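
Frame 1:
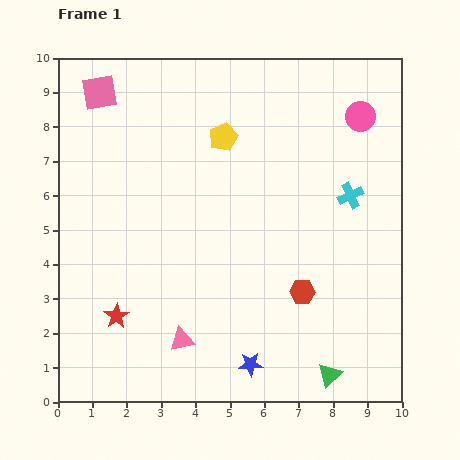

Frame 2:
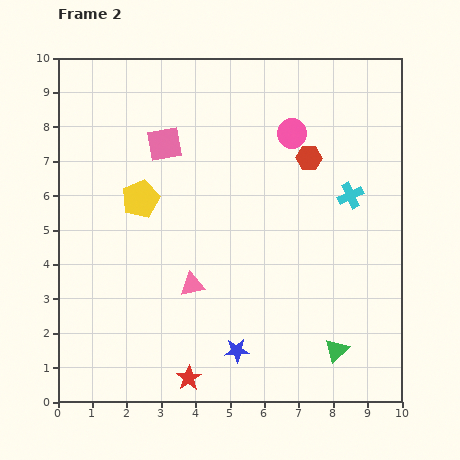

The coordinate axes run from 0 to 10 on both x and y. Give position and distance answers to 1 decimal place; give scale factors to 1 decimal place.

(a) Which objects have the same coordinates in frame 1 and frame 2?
the cyan cross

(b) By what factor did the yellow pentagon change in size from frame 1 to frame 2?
1.3×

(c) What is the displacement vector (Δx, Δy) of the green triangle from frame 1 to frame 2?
(0.2, 0.7)

The green triangle was at (7.9, 0.8) in frame 1 and (8.1, 1.5) in frame 2.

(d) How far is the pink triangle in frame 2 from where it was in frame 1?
1.6

The pink triangle moved from (3.6, 1.8) to (3.9, 3.4), a distance of √(0.3² + 1.6²) ≈ 1.6.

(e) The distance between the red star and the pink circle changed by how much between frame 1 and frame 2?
-1.5

Distance in frame 1: 9.2. Distance in frame 2: 7.7.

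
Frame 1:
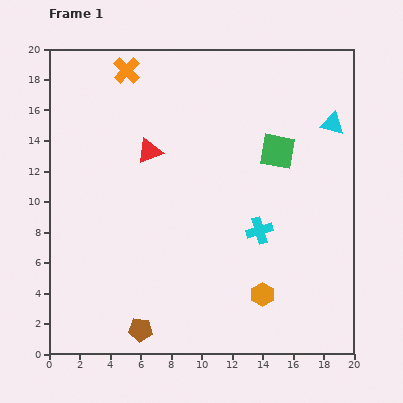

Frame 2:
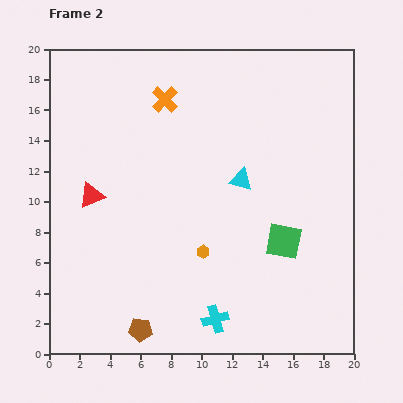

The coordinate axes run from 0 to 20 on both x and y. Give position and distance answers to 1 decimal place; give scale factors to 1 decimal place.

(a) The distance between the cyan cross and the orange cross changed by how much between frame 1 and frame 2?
+1.2

Distance in frame 1: 13.6. Distance in frame 2: 14.8.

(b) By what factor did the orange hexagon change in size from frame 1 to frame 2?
0.6×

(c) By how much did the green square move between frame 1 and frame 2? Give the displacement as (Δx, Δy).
(0.4, -5.9)

The green square was at (15.0, 13.3) in frame 1 and (15.4, 7.4) in frame 2.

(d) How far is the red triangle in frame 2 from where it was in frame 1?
4.8

The red triangle moved from (6.6, 13.3) to (2.8, 10.4), a distance of √(3.8² + 2.9²) ≈ 4.8.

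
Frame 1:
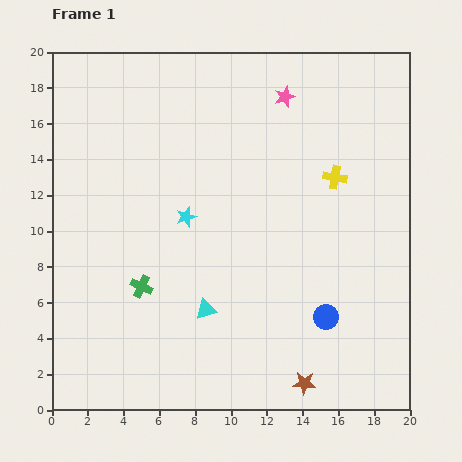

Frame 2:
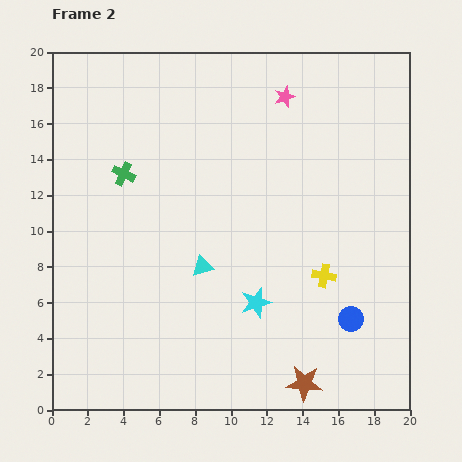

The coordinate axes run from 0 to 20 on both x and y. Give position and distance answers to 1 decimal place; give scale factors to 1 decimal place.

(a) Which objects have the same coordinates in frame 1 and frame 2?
the pink star, the brown star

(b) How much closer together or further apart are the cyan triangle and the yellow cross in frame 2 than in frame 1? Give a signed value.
-3.5

Distance in frame 1: 10.3. Distance in frame 2: 6.8.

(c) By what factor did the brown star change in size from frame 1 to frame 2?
1.6×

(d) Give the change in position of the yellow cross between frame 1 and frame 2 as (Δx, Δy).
(-0.6, -5.5)

The yellow cross was at (15.8, 13.0) in frame 1 and (15.2, 7.5) in frame 2.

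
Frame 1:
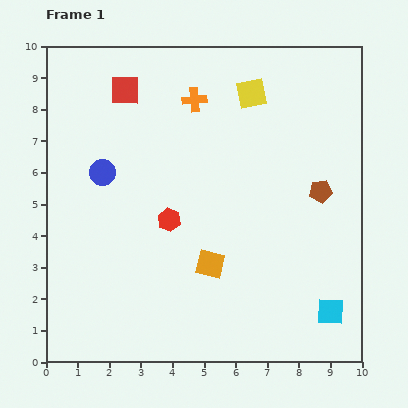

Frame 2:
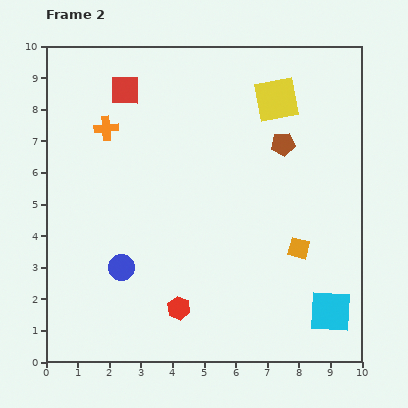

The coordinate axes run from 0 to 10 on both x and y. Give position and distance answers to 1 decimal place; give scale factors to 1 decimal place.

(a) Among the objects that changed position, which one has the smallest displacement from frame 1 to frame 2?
the yellow square

(moved 0.8)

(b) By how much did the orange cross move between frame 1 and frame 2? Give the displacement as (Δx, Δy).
(-2.8, -0.9)

The orange cross was at (4.7, 8.3) in frame 1 and (1.9, 7.4) in frame 2.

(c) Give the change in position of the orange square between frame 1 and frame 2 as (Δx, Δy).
(2.8, 0.5)

The orange square was at (5.2, 3.1) in frame 1 and (8.0, 3.6) in frame 2.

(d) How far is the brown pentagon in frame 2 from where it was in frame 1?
1.9

The brown pentagon moved from (8.7, 5.4) to (7.5, 6.9), a distance of √(1.2² + 1.5²) ≈ 1.9.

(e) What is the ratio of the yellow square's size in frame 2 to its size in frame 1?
1.5×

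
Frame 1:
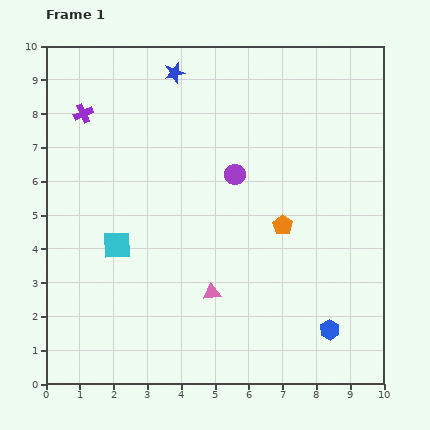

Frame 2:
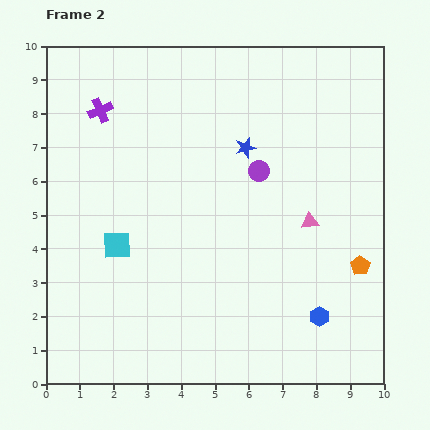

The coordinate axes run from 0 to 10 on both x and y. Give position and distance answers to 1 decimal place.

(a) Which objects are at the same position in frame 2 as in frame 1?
the cyan square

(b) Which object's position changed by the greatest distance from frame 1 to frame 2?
the pink triangle

(moved 3.6; next 3.0)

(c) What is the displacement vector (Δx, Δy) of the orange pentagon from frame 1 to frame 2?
(2.3, -1.2)

The orange pentagon was at (7.0, 4.7) in frame 1 and (9.3, 3.5) in frame 2.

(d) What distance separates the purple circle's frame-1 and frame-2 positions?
0.7

The purple circle moved from (5.6, 6.2) to (6.3, 6.3), a distance of √(0.7² + 0.1²) ≈ 0.7.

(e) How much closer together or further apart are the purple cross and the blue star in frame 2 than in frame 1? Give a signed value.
+1.4

Distance in frame 1: 3.0. Distance in frame 2: 4.4.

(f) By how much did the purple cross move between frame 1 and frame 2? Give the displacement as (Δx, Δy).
(0.5, 0.1)

The purple cross was at (1.1, 8.0) in frame 1 and (1.6, 8.1) in frame 2.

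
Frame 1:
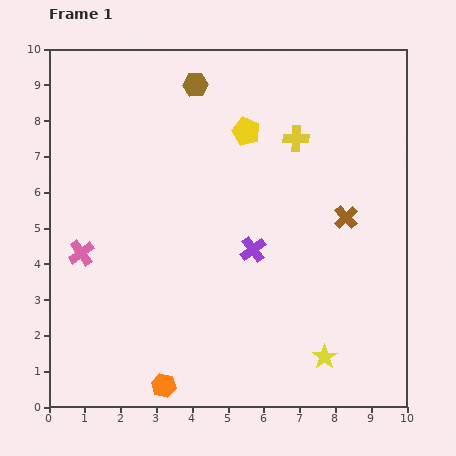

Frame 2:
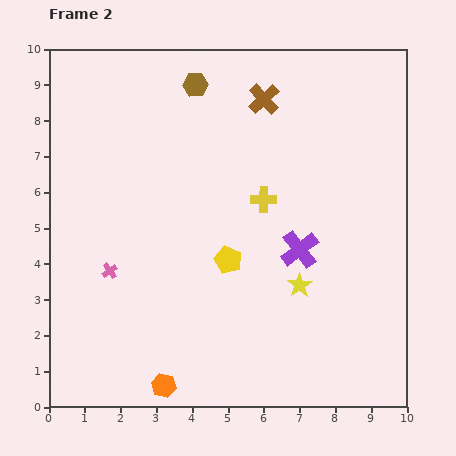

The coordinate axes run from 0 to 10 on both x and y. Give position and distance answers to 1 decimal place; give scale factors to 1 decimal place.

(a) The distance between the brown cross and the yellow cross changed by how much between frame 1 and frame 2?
+0.2

Distance in frame 1: 2.6. Distance in frame 2: 2.8.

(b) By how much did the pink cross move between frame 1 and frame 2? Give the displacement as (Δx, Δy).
(0.8, -0.5)

The pink cross was at (0.9, 4.3) in frame 1 and (1.7, 3.8) in frame 2.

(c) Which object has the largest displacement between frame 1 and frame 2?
the brown cross

(moved 4.0; next 3.6)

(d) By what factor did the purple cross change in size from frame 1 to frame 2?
1.5×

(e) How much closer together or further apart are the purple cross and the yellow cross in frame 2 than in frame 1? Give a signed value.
-1.6

Distance in frame 1: 3.3. Distance in frame 2: 1.7.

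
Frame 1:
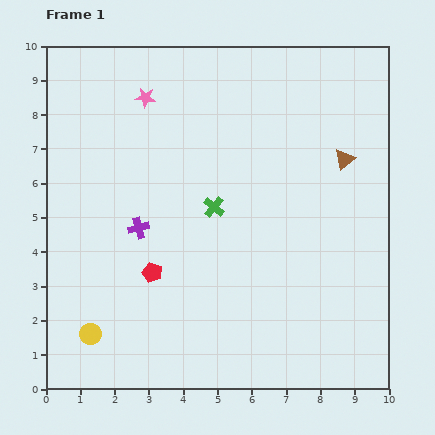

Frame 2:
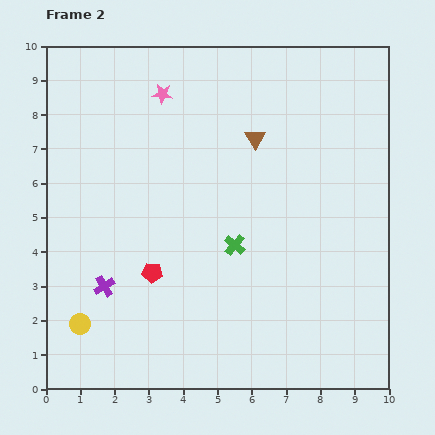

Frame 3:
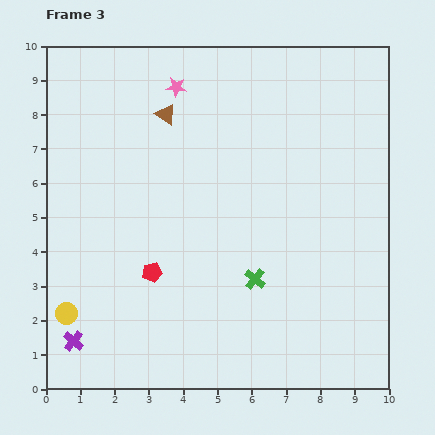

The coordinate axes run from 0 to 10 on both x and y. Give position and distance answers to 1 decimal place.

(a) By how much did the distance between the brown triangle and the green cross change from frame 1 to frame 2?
-0.8

Distance in frame 1: 4.0. Distance in frame 2: 3.2.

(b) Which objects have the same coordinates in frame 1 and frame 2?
the red pentagon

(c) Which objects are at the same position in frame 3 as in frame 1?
the red pentagon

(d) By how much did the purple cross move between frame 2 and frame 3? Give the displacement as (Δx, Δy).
(-0.9, -1.6)

The purple cross was at (1.7, 3.0) in frame 2 and (0.8, 1.4) in frame 3.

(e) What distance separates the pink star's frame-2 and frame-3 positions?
0.4

The pink star moved from (3.4, 8.6) to (3.8, 8.8), a distance of √(0.4² + 0.2²) ≈ 0.4.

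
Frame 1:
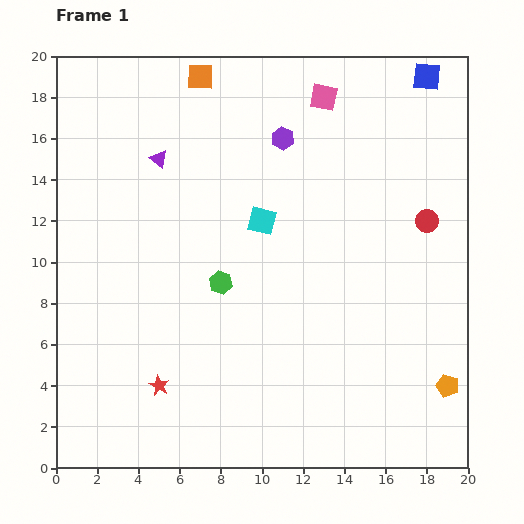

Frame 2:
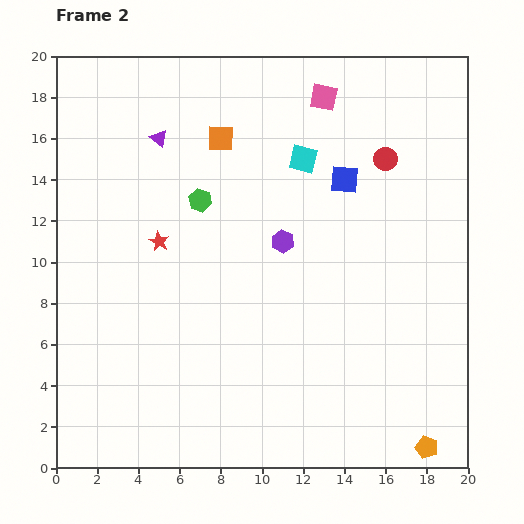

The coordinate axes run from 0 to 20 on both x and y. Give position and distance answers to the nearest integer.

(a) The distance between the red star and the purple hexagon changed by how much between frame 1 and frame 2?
-7

Distance in frame 1: 13. Distance in frame 2: 6.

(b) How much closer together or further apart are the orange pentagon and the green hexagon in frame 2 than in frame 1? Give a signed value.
+4

Distance in frame 1: 12. Distance in frame 2: 16.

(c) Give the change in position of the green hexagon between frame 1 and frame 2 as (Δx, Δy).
(-1, 4)

The green hexagon was at (8, 9) in frame 1 and (7, 13) in frame 2.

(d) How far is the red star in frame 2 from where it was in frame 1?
7

The red star moved from (5, 4) to (5, 11), a distance of √(0² + 7²) ≈ 7.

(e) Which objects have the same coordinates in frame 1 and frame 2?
the pink square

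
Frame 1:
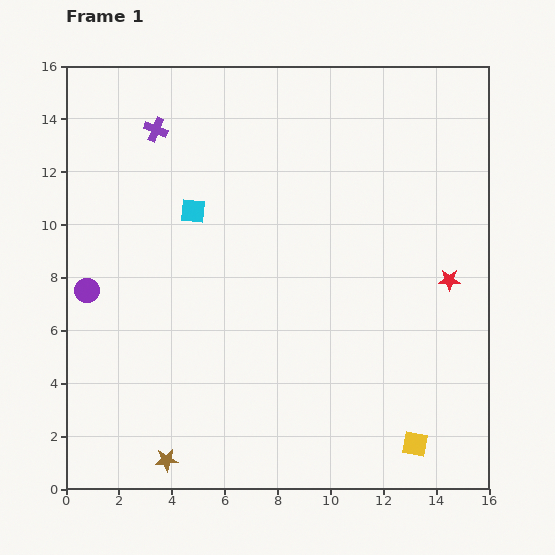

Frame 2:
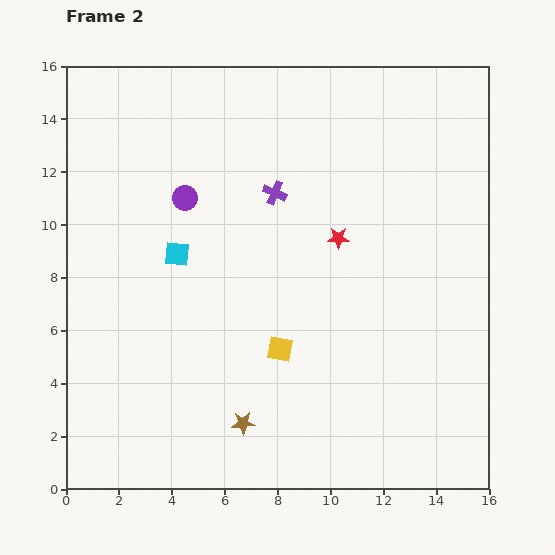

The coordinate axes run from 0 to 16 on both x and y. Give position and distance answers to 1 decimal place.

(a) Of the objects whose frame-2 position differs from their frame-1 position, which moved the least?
the cyan square

(moved 1.7)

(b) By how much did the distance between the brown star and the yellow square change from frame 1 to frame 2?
-6.3

Distance in frame 1: 9.4. Distance in frame 2: 3.1.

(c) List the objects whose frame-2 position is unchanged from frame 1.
none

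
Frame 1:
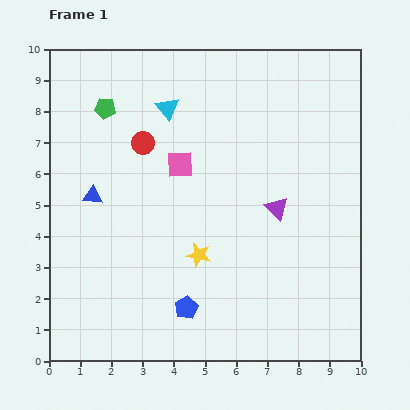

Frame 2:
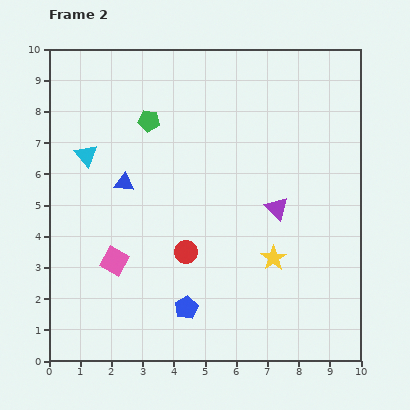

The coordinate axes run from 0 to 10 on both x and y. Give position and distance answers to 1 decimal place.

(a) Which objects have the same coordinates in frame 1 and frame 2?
the blue pentagon, the purple triangle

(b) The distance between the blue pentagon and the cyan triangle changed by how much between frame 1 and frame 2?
-0.5

Distance in frame 1: 6.4. Distance in frame 2: 5.9.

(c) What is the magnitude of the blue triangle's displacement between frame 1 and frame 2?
1.1

The blue triangle moved from (1.4, 5.3) to (2.4, 5.7), a distance of √(1.0² + 0.4²) ≈ 1.1.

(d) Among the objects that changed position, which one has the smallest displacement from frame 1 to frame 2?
the blue triangle

(moved 1.1)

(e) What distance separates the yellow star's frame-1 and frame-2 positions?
2.4

The yellow star moved from (4.8, 3.4) to (7.2, 3.3), a distance of √(2.4² + 0.1²) ≈ 2.4.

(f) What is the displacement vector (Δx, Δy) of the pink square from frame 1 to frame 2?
(-2.1, -3.1)

The pink square was at (4.2, 6.3) in frame 1 and (2.1, 3.2) in frame 2.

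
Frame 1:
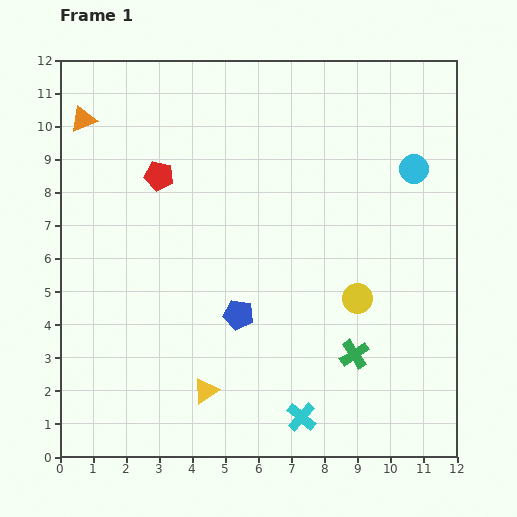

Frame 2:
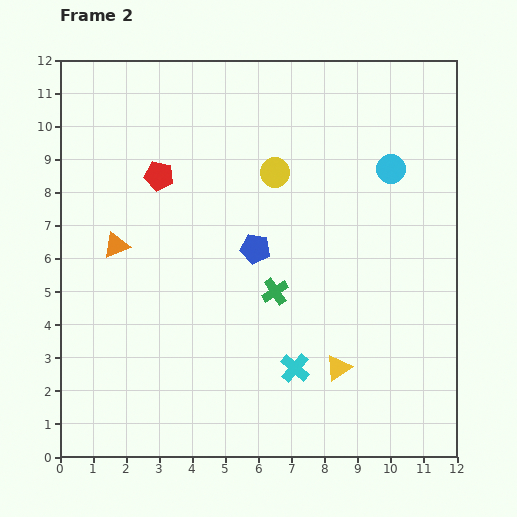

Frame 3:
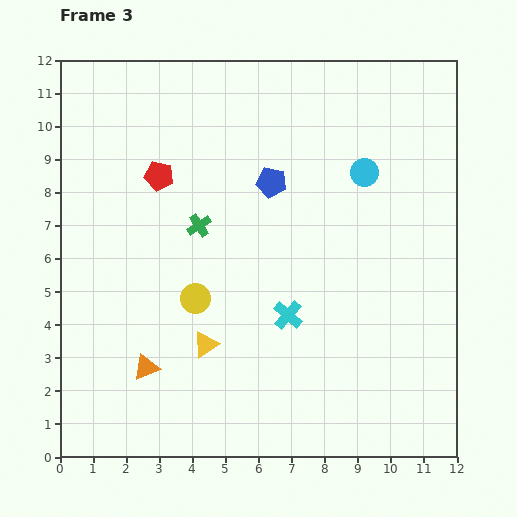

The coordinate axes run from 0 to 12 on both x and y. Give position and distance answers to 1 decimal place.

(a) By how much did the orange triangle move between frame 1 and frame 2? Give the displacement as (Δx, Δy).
(1.0, -3.8)

The orange triangle was at (0.7, 10.2) in frame 1 and (1.7, 6.4) in frame 2.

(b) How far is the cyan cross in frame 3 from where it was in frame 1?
3.1

The cyan cross moved from (7.3, 1.2) to (6.9, 4.3), a distance of √(0.4² + 3.1²) ≈ 3.1.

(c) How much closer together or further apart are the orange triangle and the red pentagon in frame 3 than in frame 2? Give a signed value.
+3.3

Distance in frame 2: 2.5. Distance in frame 3: 5.8.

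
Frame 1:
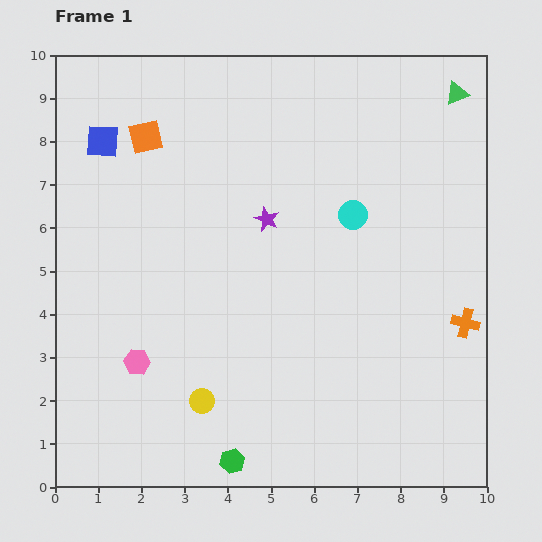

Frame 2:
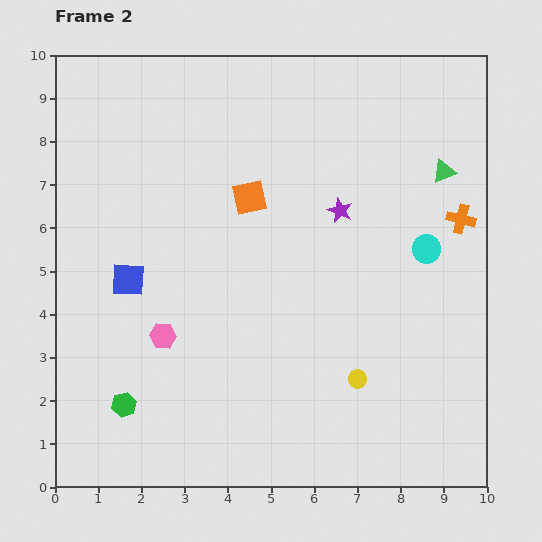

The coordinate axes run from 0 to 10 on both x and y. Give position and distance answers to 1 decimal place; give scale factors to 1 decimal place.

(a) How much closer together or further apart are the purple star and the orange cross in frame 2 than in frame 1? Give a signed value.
-2.4

Distance in frame 1: 5.2. Distance in frame 2: 2.8.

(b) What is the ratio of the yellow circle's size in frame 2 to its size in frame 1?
0.7×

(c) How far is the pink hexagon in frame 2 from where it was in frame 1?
0.8

The pink hexagon moved from (1.9, 2.9) to (2.5, 3.5), a distance of √(0.6² + 0.6²) ≈ 0.8.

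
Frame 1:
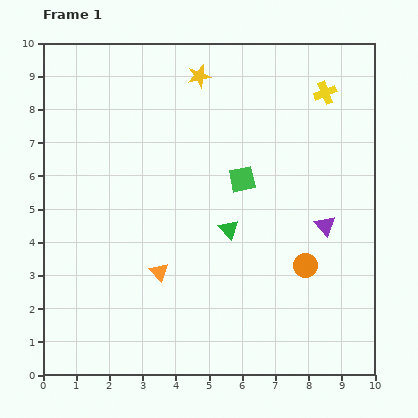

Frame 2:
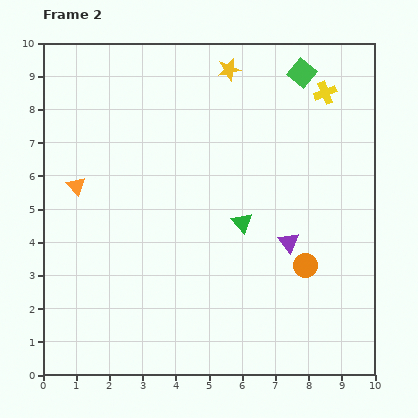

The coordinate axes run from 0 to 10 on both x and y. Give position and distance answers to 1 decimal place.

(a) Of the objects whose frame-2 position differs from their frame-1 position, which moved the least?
the green triangle

(moved 0.4)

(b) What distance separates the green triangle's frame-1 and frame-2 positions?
0.4

The green triangle moved from (5.6, 4.4) to (6.0, 4.6), a distance of √(0.4² + 0.2²) ≈ 0.4.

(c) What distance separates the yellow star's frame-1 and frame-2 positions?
0.9

The yellow star moved from (4.7, 9.0) to (5.6, 9.2), a distance of √(0.9² + 0.2²) ≈ 0.9.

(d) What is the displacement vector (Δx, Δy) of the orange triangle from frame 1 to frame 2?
(-2.5, 2.6)

The orange triangle was at (3.5, 3.1) in frame 1 and (1.0, 5.7) in frame 2.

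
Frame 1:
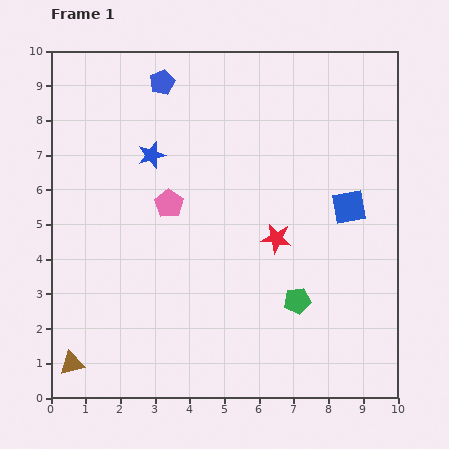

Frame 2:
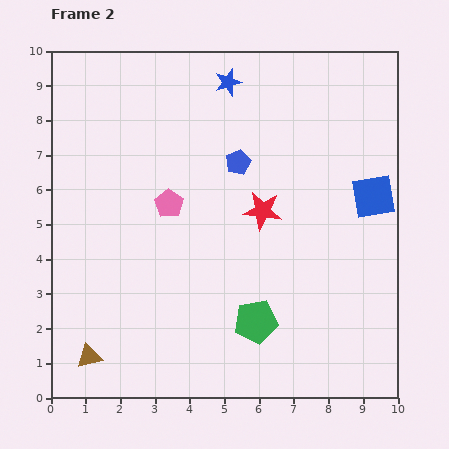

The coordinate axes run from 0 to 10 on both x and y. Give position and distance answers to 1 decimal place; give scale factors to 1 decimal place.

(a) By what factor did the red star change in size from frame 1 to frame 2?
1.3×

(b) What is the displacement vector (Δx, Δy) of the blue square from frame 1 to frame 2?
(0.7, 0.3)

The blue square was at (8.6, 5.5) in frame 1 and (9.3, 5.8) in frame 2.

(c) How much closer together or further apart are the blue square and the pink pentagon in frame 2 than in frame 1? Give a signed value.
+0.7

Distance in frame 1: 5.2. Distance in frame 2: 5.9.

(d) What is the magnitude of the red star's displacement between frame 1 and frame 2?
0.9

The red star moved from (6.5, 4.6) to (6.1, 5.4), a distance of √(0.4² + 0.8²) ≈ 0.9.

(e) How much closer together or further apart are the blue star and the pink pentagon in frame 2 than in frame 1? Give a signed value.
+2.4

Distance in frame 1: 1.5. Distance in frame 2: 3.9.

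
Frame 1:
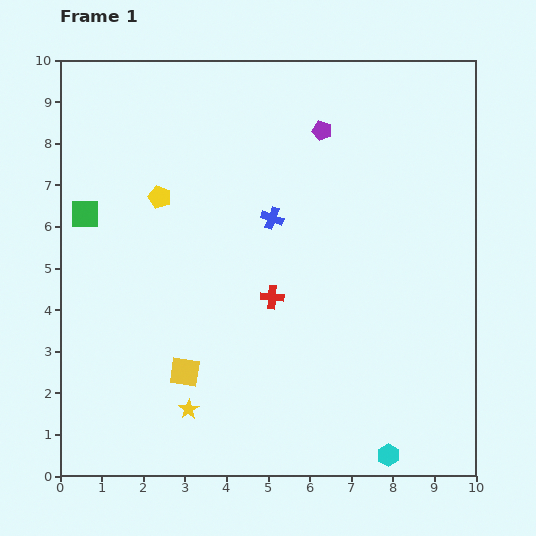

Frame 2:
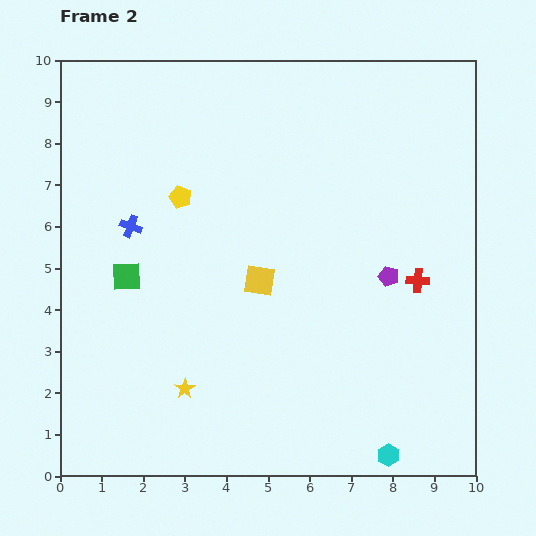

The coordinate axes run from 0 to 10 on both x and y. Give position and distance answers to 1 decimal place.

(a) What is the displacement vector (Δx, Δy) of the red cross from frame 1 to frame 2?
(3.5, 0.4)

The red cross was at (5.1, 4.3) in frame 1 and (8.6, 4.7) in frame 2.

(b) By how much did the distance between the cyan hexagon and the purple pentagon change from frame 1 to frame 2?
-3.7

Distance in frame 1: 8.0. Distance in frame 2: 4.3.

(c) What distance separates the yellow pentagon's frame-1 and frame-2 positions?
0.5

The yellow pentagon moved from (2.4, 6.7) to (2.9, 6.7), a distance of √(0.5² + 0.0²) ≈ 0.5.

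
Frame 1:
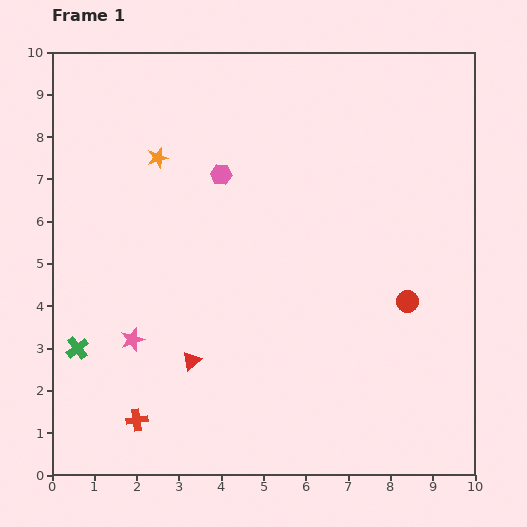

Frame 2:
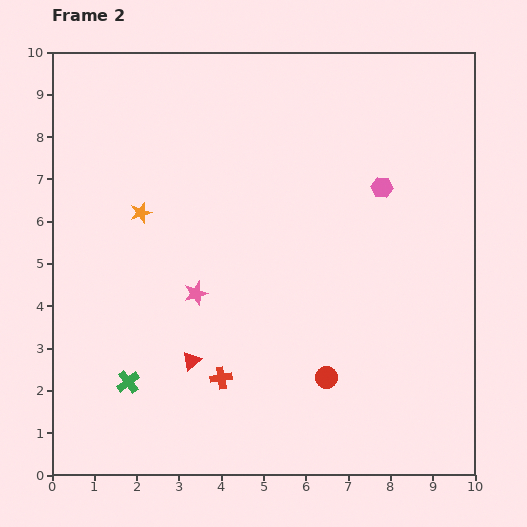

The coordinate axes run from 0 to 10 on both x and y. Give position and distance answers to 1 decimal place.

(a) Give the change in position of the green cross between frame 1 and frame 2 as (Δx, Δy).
(1.2, -0.8)

The green cross was at (0.6, 3.0) in frame 1 and (1.8, 2.2) in frame 2.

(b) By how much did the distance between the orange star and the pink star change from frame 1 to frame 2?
-2.0

Distance in frame 1: 4.3. Distance in frame 2: 2.3.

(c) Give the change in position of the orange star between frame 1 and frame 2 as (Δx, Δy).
(-0.4, -1.3)

The orange star was at (2.5, 7.5) in frame 1 and (2.1, 6.2) in frame 2.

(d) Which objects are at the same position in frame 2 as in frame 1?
the red triangle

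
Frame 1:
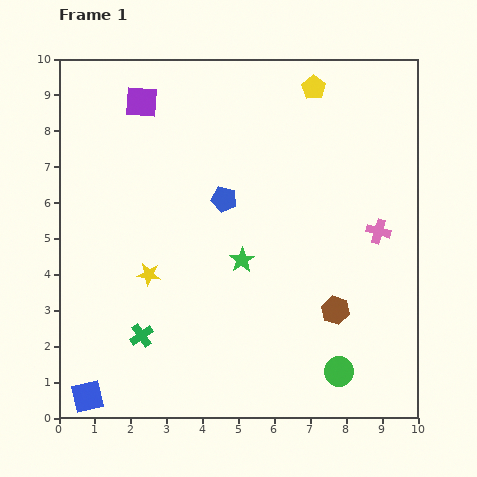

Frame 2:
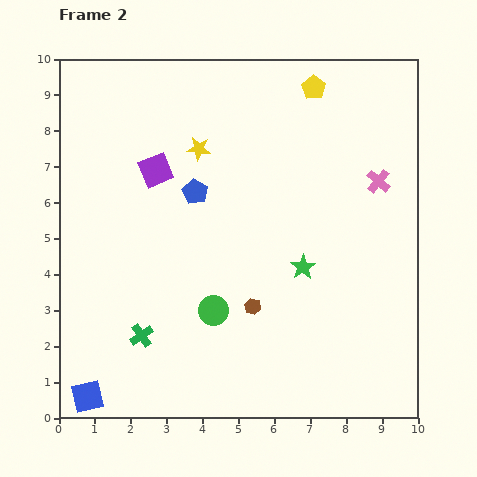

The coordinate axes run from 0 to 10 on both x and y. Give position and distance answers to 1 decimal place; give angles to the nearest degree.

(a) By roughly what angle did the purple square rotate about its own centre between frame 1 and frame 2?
27° counter-clockwise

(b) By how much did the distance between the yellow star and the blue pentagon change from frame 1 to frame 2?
-1.8

Distance in frame 1: 3.0. Distance in frame 2: 1.2.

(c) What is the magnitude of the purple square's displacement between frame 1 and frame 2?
1.9

The purple square moved from (2.3, 8.8) to (2.7, 6.9), a distance of √(0.4² + 1.9²) ≈ 1.9.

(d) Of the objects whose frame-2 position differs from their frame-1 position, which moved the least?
the blue pentagon

(moved 0.8)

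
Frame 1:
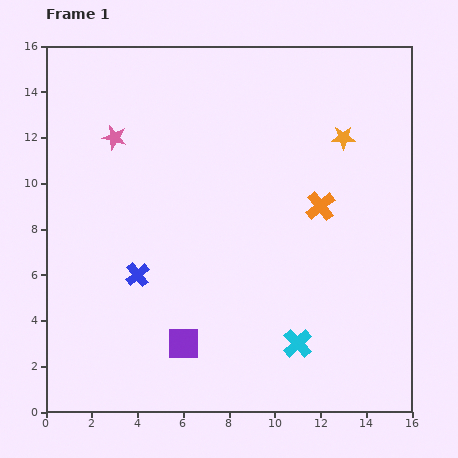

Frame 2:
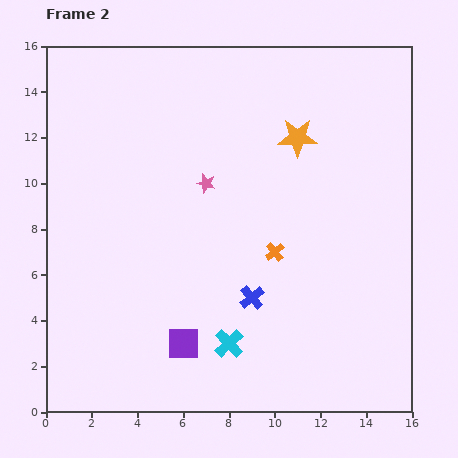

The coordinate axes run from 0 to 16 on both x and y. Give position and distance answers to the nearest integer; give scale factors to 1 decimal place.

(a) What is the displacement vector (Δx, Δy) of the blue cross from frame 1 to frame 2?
(5, -1)

The blue cross was at (4, 6) in frame 1 and (9, 5) in frame 2.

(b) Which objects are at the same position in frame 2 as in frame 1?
the purple square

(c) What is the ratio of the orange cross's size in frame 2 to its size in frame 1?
0.6×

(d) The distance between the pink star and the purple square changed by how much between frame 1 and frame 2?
-2

Distance in frame 1: 9. Distance in frame 2: 7.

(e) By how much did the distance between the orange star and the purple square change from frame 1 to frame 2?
-1

Distance in frame 1: 11. Distance in frame 2: 10.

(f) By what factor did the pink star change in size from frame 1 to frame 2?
0.8×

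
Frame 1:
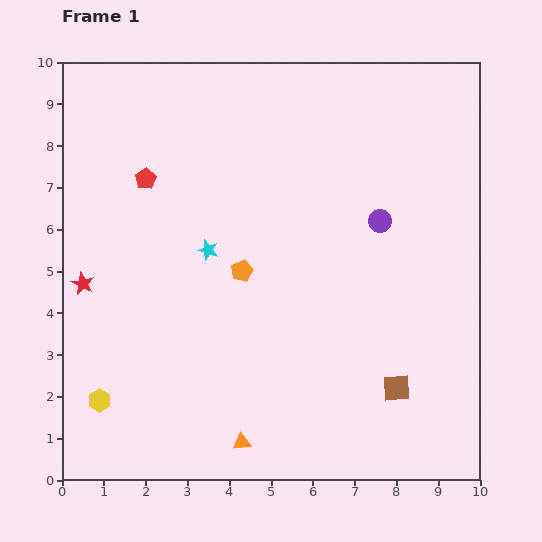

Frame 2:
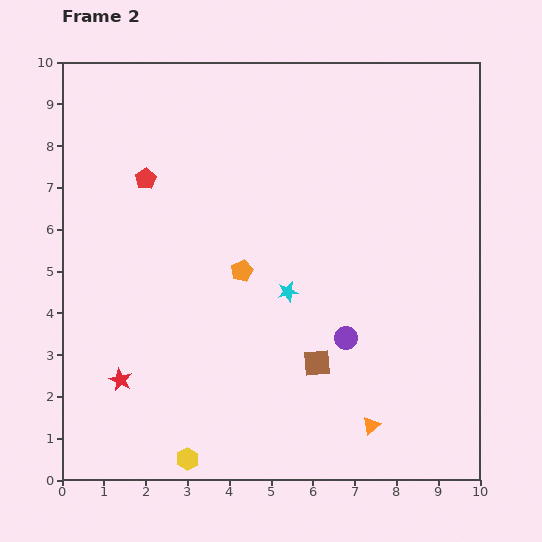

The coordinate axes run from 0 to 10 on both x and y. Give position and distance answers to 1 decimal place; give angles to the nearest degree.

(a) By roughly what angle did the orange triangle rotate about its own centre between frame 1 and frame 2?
33° counter-clockwise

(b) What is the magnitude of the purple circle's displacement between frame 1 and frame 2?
2.9

The purple circle moved from (7.6, 6.2) to (6.8, 3.4), a distance of √(0.8² + 2.8²) ≈ 2.9.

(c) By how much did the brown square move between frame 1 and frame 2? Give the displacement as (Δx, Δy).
(-1.9, 0.6)

The brown square was at (8.0, 2.2) in frame 1 and (6.1, 2.8) in frame 2.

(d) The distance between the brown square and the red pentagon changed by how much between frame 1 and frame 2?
-1.8

Distance in frame 1: 7.8. Distance in frame 2: 6.0.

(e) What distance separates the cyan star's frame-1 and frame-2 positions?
2.1

The cyan star moved from (3.5, 5.5) to (5.4, 4.5), a distance of √(1.9² + 1.0²) ≈ 2.1.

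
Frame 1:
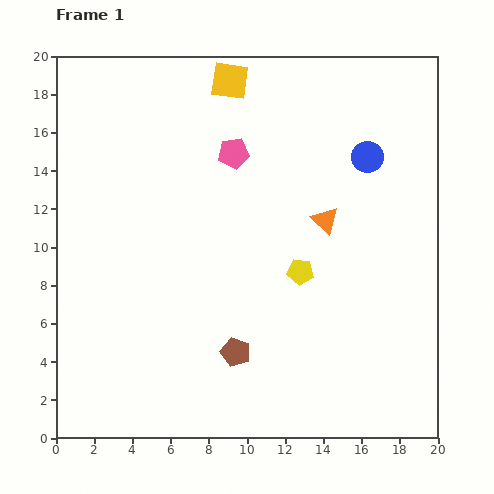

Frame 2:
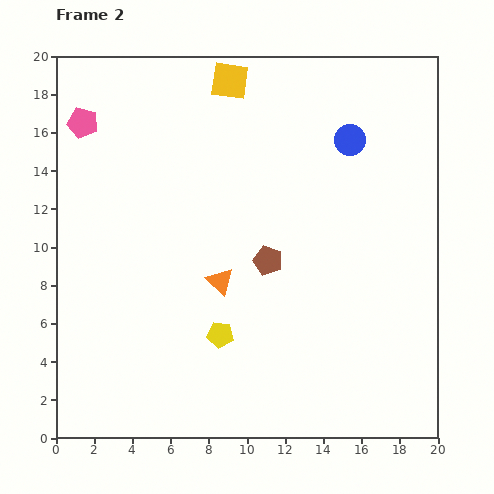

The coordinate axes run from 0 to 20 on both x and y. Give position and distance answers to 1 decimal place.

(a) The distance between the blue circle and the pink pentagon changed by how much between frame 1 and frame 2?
+7.0

Distance in frame 1: 7.0. Distance in frame 2: 14.0.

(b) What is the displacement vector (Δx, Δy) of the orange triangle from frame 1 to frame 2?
(-5.5, -3.2)

The orange triangle was at (14.1, 11.4) in frame 1 and (8.6, 8.2) in frame 2.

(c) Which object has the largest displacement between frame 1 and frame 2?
the pink pentagon

(moved 8.1; next 6.4)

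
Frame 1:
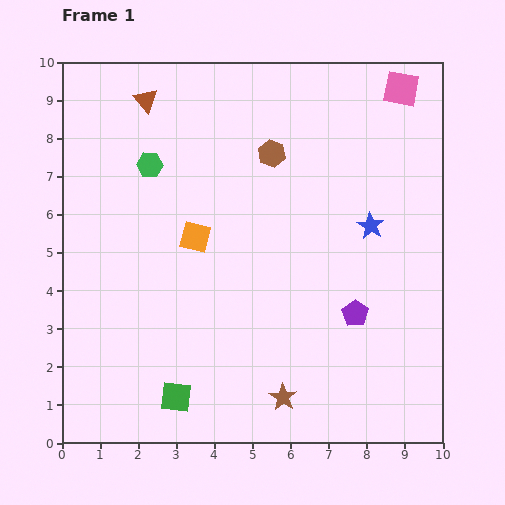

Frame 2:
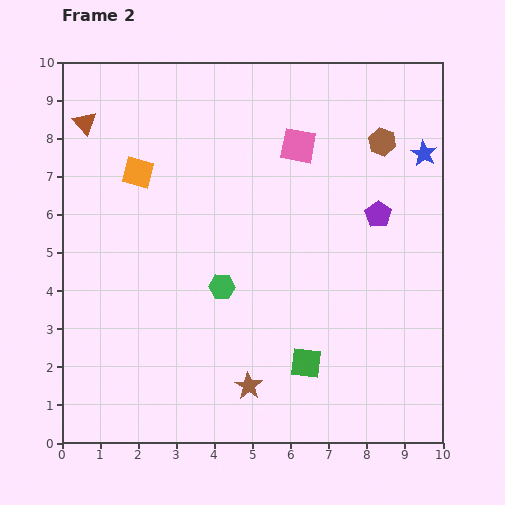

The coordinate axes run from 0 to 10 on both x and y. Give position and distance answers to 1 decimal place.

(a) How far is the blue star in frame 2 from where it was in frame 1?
2.4

The blue star moved from (8.1, 5.7) to (9.5, 7.6), a distance of √(1.4² + 1.9²) ≈ 2.4.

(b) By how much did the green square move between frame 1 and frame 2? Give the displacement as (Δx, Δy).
(3.4, 0.9)

The green square was at (3.0, 1.2) in frame 1 and (6.4, 2.1) in frame 2.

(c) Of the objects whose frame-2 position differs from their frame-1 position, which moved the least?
the brown star

(moved 0.9)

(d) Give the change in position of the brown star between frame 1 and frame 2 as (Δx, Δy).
(-0.9, 0.3)

The brown star was at (5.8, 1.2) in frame 1 and (4.9, 1.5) in frame 2.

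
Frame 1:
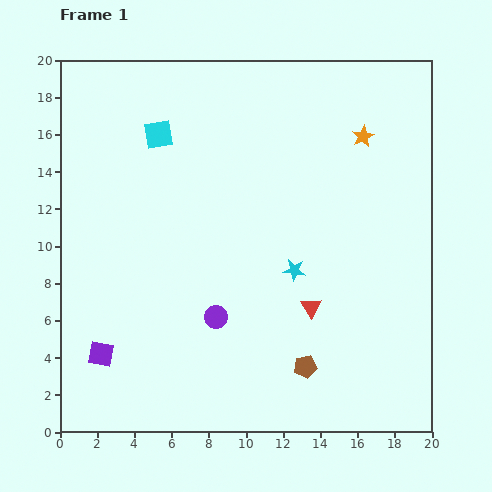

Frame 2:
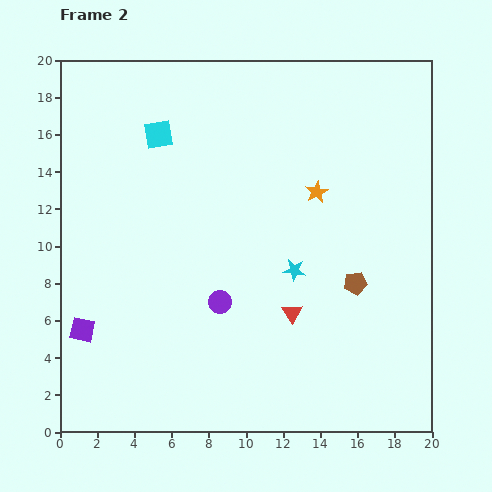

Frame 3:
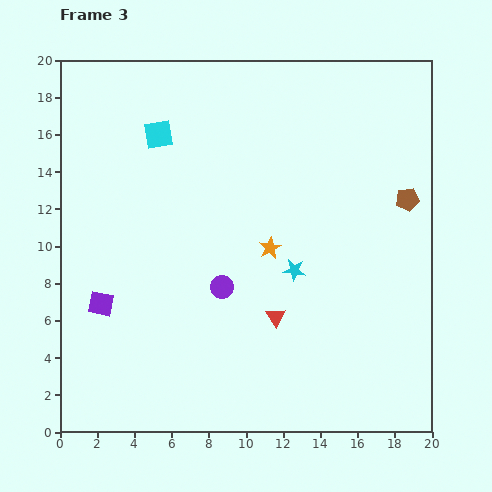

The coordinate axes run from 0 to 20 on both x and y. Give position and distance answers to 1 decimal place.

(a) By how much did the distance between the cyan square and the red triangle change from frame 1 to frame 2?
-0.4

Distance in frame 1: 12.4. Distance in frame 2: 12.0.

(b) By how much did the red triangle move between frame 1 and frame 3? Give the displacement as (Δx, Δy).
(-1.9, -0.5)

The red triangle was at (13.5, 6.7) in frame 1 and (11.6, 6.2) in frame 3.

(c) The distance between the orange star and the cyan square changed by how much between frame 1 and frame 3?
-2.4

Distance in frame 1: 11.0. Distance in frame 3: 8.6.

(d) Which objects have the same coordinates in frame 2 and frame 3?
the cyan star, the cyan square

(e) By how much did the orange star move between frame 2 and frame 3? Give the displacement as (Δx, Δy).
(-2.5, -3.0)

The orange star was at (13.8, 12.9) in frame 2 and (11.3, 9.9) in frame 3.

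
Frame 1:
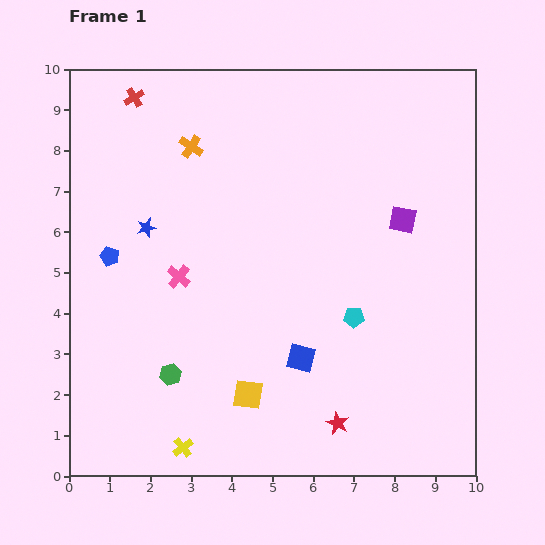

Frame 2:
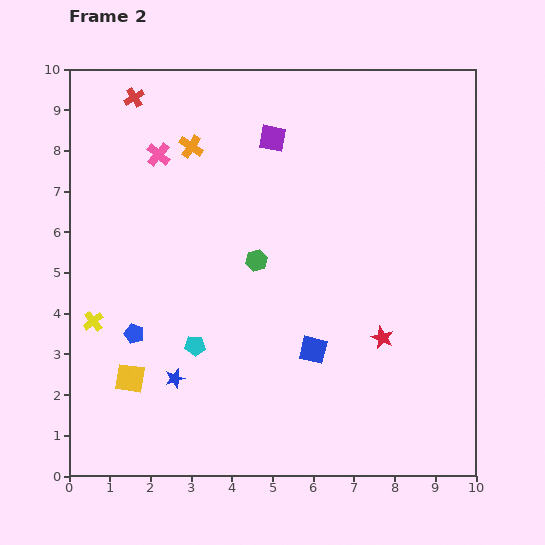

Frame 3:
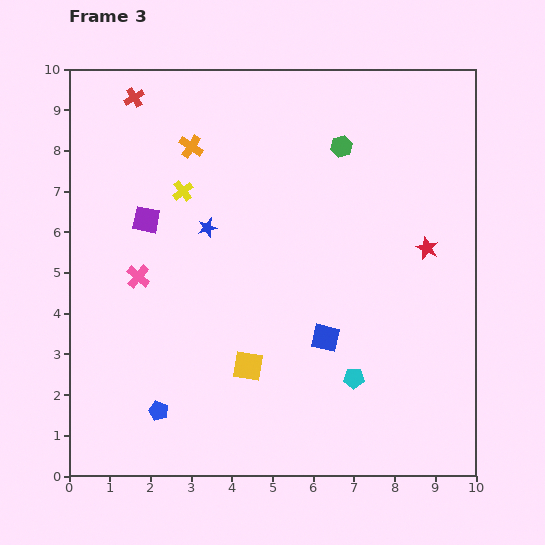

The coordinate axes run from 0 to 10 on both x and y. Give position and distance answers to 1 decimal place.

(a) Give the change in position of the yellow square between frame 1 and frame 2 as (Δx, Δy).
(-2.9, 0.4)

The yellow square was at (4.4, 2.0) in frame 1 and (1.5, 2.4) in frame 2.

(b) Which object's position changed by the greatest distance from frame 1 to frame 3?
the green hexagon

(moved 7.0; next 6.3)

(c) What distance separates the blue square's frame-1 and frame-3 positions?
0.8

The blue square moved from (5.7, 2.9) to (6.3, 3.4), a distance of √(0.6² + 0.5²) ≈ 0.8.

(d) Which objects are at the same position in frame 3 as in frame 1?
the red cross, the orange cross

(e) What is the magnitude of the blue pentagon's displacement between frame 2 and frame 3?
2.0

The blue pentagon moved from (1.6, 3.5) to (2.2, 1.6), a distance of √(0.6² + 1.9²) ≈ 2.0.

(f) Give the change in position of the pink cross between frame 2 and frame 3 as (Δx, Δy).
(-0.5, -3.0)

The pink cross was at (2.2, 7.9) in frame 2 and (1.7, 4.9) in frame 3.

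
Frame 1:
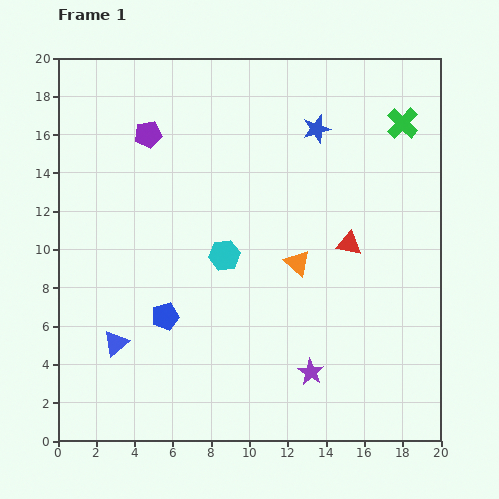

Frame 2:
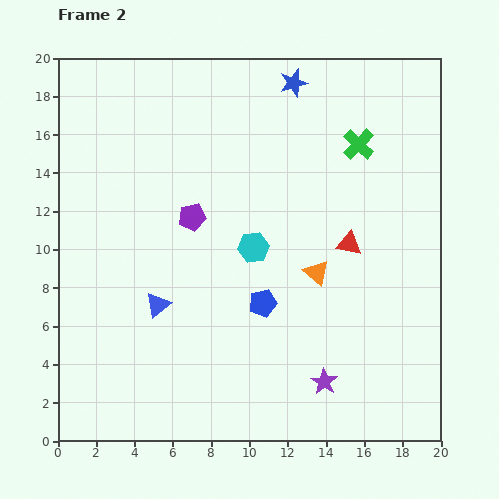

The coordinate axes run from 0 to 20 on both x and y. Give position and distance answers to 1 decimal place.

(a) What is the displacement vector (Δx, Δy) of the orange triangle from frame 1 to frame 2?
(1.0, -0.5)

The orange triangle was at (12.5, 9.3) in frame 1 and (13.5, 8.8) in frame 2.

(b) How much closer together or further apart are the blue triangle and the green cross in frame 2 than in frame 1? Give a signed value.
-5.5

Distance in frame 1: 18.9. Distance in frame 2: 13.4.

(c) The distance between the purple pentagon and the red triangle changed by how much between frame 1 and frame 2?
-3.6

Distance in frame 1: 11.9. Distance in frame 2: 8.3.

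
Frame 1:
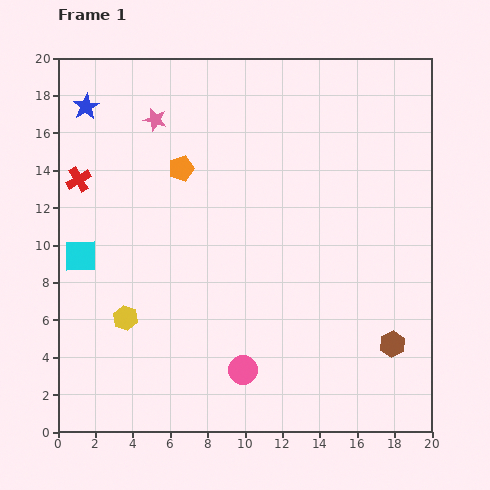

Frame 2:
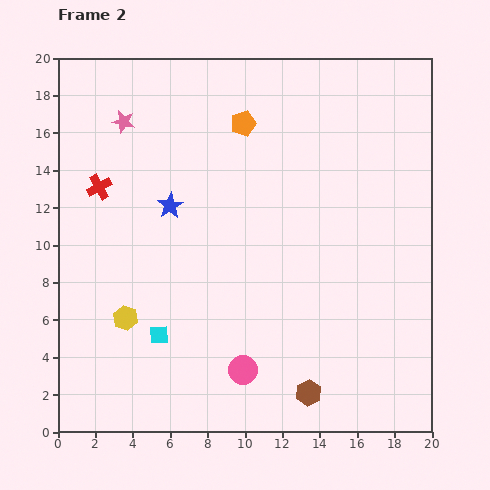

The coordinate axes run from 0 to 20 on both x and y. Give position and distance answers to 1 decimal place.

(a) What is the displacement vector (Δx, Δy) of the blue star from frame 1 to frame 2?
(4.5, -5.3)

The blue star was at (1.5, 17.4) in frame 1 and (6.0, 12.1) in frame 2.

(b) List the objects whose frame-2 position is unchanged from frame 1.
the pink circle, the yellow hexagon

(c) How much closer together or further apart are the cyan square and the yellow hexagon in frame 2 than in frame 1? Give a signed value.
-2.1

Distance in frame 1: 4.1. Distance in frame 2: 2.0.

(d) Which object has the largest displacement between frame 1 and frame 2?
the blue star

(moved 7.0; next 5.9)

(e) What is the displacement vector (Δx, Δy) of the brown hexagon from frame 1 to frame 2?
(-4.5, -2.6)

The brown hexagon was at (17.9, 4.7) in frame 1 and (13.4, 2.1) in frame 2.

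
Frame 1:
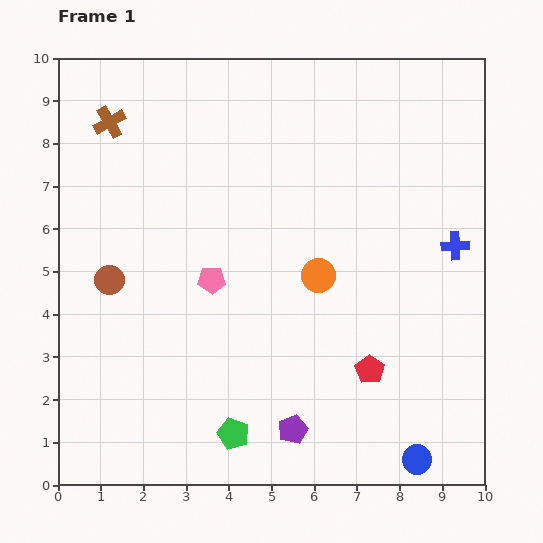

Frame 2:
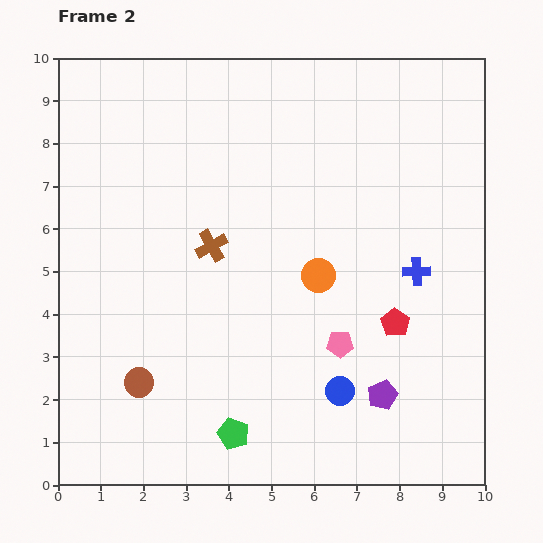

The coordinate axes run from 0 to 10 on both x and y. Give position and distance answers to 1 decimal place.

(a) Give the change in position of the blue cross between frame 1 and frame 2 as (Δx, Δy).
(-0.9, -0.6)

The blue cross was at (9.3, 5.6) in frame 1 and (8.4, 5.0) in frame 2.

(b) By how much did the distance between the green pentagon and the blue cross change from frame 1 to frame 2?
-1.1

Distance in frame 1: 6.8. Distance in frame 2: 5.7.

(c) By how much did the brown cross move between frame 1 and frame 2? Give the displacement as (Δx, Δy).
(2.4, -2.9)

The brown cross was at (1.2, 8.5) in frame 1 and (3.6, 5.6) in frame 2.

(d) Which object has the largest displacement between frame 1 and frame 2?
the brown cross

(moved 3.8; next 3.4)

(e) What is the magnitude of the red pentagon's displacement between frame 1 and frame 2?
1.3

The red pentagon moved from (7.3, 2.7) to (7.9, 3.8), a distance of √(0.6² + 1.1²) ≈ 1.3.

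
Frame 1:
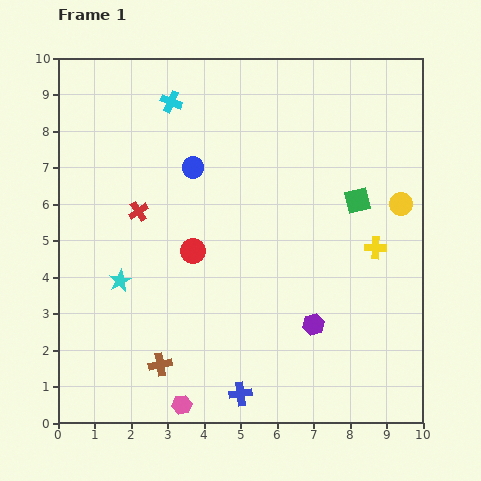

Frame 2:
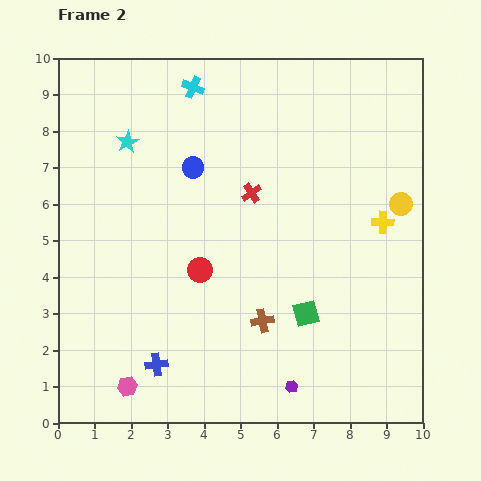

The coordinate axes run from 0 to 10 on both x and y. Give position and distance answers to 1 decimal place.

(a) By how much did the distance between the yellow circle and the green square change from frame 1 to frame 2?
+2.8

Distance in frame 1: 1.2. Distance in frame 2: 4.0.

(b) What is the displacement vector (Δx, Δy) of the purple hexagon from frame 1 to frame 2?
(-0.6, -1.7)

The purple hexagon was at (7.0, 2.7) in frame 1 and (6.4, 1.0) in frame 2.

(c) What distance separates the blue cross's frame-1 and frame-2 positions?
2.4

The blue cross moved from (5.0, 0.8) to (2.7, 1.6), a distance of √(2.3² + 0.8²) ≈ 2.4.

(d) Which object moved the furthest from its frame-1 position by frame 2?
the cyan star

(moved 3.8; next 3.4)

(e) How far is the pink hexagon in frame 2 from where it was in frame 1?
1.6

The pink hexagon moved from (3.4, 0.5) to (1.9, 1.0), a distance of √(1.5² + 0.5²) ≈ 1.6.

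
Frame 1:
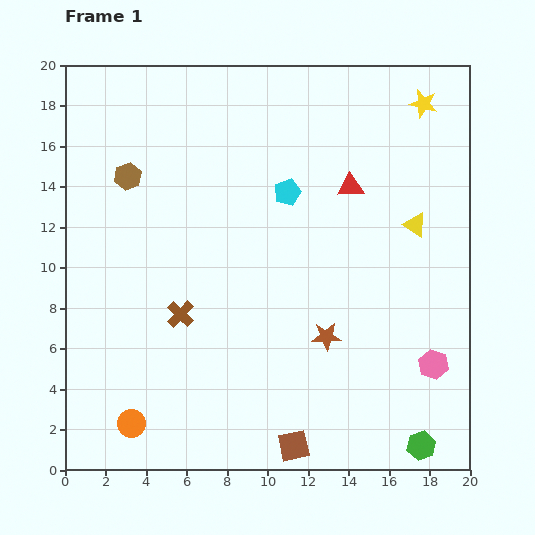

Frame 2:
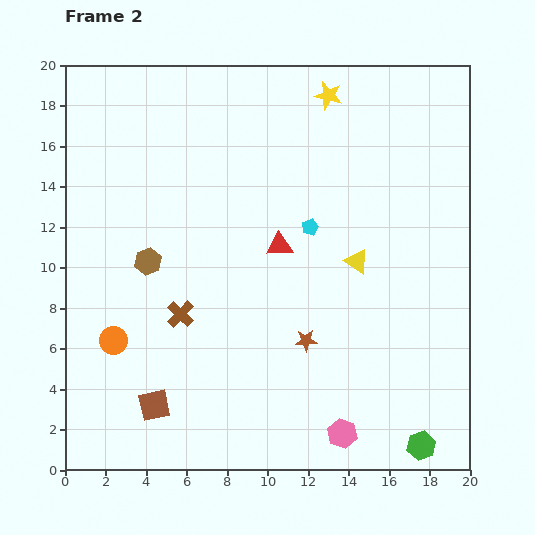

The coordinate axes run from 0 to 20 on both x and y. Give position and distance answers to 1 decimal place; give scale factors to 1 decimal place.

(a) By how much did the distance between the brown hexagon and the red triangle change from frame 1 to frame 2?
-4.5

Distance in frame 1: 11.0. Distance in frame 2: 6.5.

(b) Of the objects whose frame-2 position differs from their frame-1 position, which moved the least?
the brown star

(moved 1.0)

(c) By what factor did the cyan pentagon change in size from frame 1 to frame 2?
0.6×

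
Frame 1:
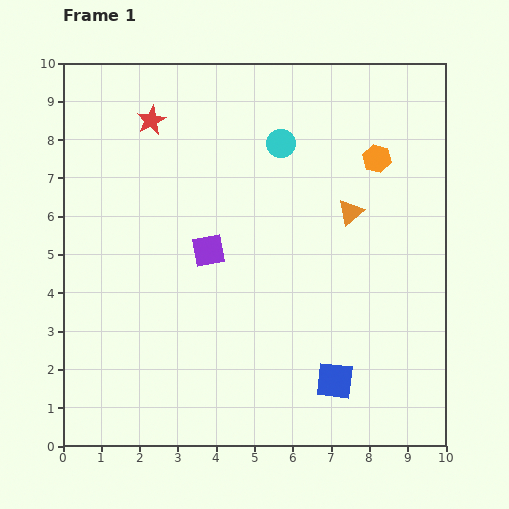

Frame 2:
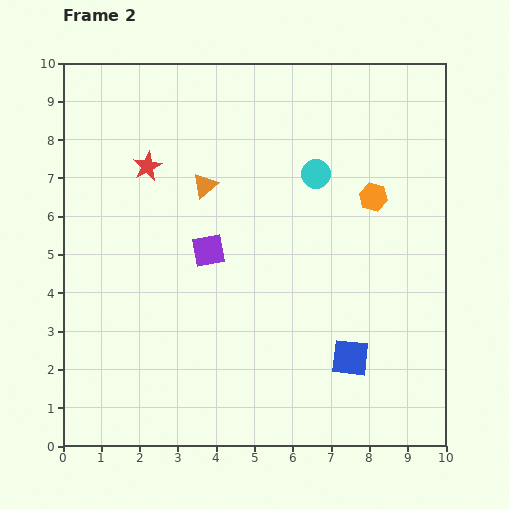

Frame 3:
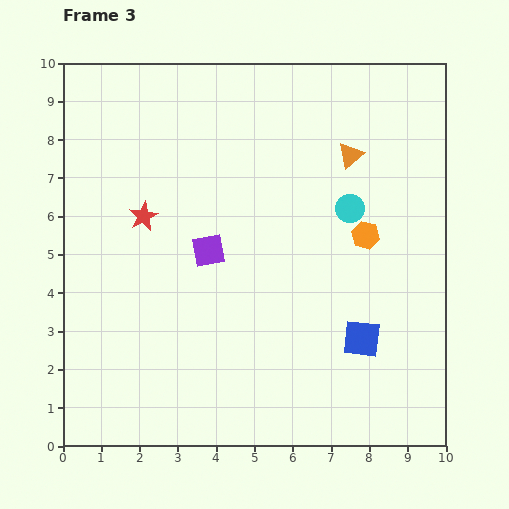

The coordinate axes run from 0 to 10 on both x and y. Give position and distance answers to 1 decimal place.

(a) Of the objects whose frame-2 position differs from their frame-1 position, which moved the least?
the blue square

(moved 0.7)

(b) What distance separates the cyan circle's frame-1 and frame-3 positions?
2.5

The cyan circle moved from (5.7, 7.9) to (7.5, 6.2), a distance of √(1.8² + 1.7²) ≈ 2.5.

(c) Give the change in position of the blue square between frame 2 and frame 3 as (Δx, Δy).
(0.3, 0.5)

The blue square was at (7.5, 2.3) in frame 2 and (7.8, 2.8) in frame 3.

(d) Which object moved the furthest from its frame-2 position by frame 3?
the orange triangle

(moved 3.9; next 1.3)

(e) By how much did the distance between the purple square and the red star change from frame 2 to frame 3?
-0.8

Distance in frame 2: 2.7. Distance in frame 3: 1.9.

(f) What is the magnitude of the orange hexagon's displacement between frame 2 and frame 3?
1.0

The orange hexagon moved from (8.1, 6.5) to (7.9, 5.5), a distance of √(0.2² + 1.0²) ≈ 1.0.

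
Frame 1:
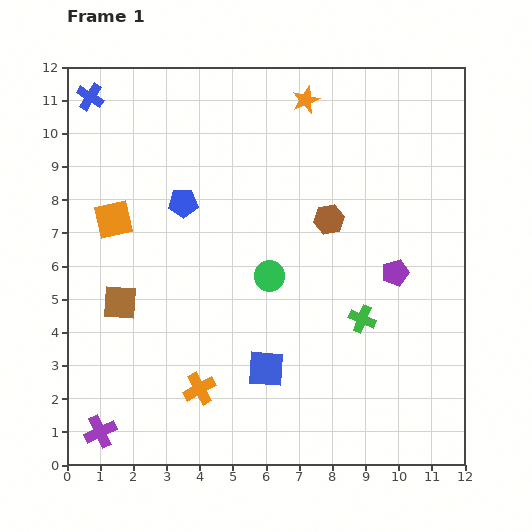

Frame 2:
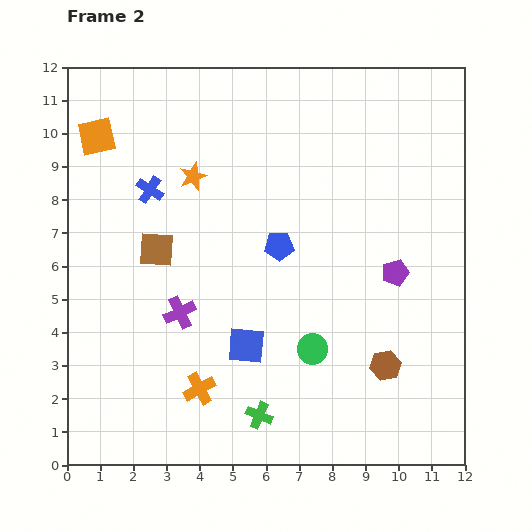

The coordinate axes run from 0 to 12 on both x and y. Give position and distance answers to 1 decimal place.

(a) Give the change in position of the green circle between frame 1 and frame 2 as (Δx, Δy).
(1.3, -2.2)

The green circle was at (6.1, 5.7) in frame 1 and (7.4, 3.5) in frame 2.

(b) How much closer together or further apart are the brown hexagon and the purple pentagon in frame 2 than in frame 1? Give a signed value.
+0.2

Distance in frame 1: 2.6. Distance in frame 2: 2.8.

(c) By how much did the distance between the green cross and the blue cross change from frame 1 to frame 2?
-3.0

Distance in frame 1: 10.6. Distance in frame 2: 7.6.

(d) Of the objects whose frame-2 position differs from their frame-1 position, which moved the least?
the blue square

(moved 0.9)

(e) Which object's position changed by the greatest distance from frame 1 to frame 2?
the brown hexagon

(moved 4.7; next 4.3)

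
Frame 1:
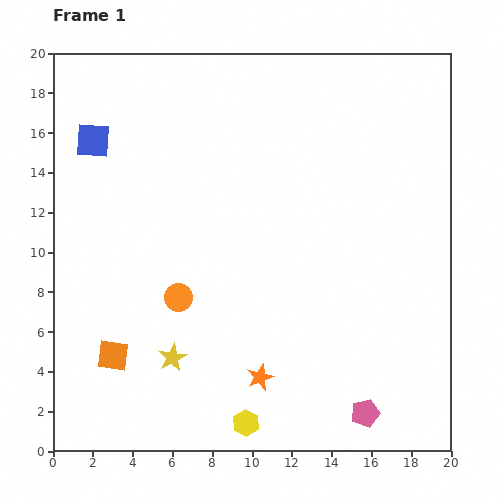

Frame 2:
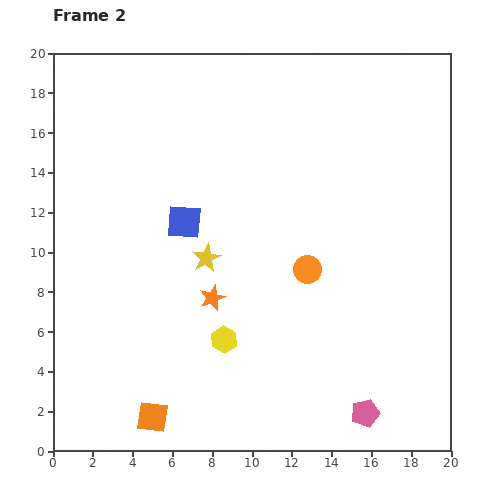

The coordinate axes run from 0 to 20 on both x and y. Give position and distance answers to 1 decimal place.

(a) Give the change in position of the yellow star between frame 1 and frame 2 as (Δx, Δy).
(1.7, 5.0)

The yellow star was at (6.0, 4.7) in frame 1 and (7.7, 9.7) in frame 2.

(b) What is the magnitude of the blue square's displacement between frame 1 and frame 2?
6.2

The blue square moved from (2.0, 15.6) to (6.6, 11.5), a distance of √(4.6² + 4.1²) ≈ 6.2.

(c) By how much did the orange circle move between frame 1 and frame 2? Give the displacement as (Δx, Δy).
(6.5, 1.4)

The orange circle was at (6.3, 7.7) in frame 1 and (12.8, 9.1) in frame 2.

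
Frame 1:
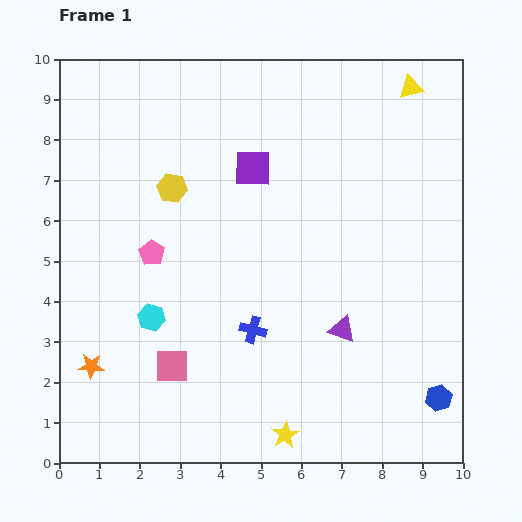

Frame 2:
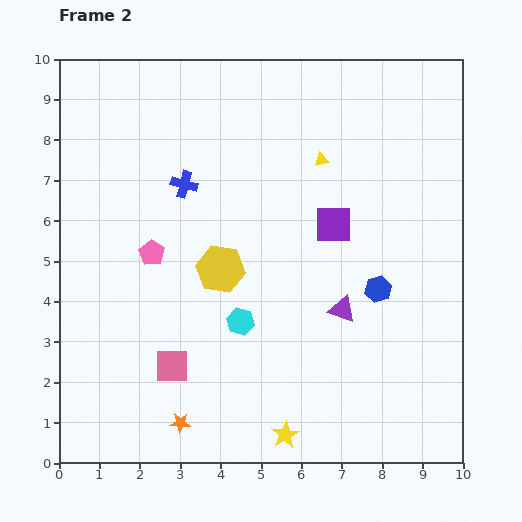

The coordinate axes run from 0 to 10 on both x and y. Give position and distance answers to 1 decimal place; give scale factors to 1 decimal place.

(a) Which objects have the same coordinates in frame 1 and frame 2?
the pink square, the yellow star, the pink pentagon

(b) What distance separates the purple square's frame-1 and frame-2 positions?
2.4

The purple square moved from (4.8, 7.3) to (6.8, 5.9), a distance of √(2.0² + 1.4²) ≈ 2.4.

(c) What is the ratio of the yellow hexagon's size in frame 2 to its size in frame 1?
1.6×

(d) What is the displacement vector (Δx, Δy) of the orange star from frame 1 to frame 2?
(2.2, -1.4)

The orange star was at (0.8, 2.4) in frame 1 and (3.0, 1.0) in frame 2.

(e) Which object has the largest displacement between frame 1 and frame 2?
the blue cross

(moved 4.0; next 3.1)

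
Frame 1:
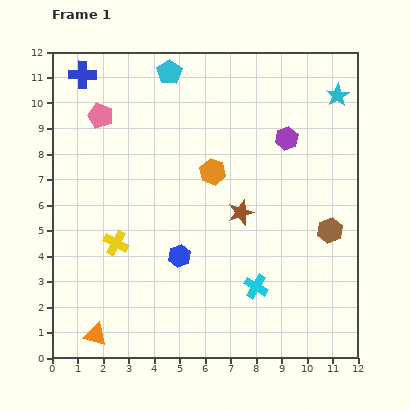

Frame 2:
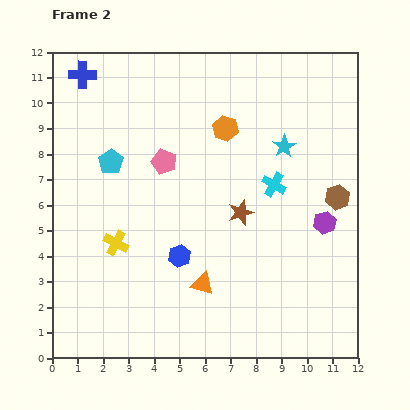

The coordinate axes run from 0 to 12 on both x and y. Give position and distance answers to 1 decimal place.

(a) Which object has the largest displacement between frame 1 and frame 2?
the orange triangle

(moved 4.7; next 4.2)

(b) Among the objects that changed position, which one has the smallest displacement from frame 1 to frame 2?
the brown hexagon

(moved 1.3)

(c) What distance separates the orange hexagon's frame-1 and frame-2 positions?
1.8

The orange hexagon moved from (6.3, 7.3) to (6.8, 9.0), a distance of √(0.5² + 1.7²) ≈ 1.8.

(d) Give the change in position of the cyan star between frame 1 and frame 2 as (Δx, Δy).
(-2.1, -2.0)

The cyan star was at (11.2, 10.3) in frame 1 and (9.1, 8.3) in frame 2.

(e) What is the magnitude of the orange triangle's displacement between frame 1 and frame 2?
4.7

The orange triangle moved from (1.7, 0.9) to (5.9, 2.9), a distance of √(4.2² + 2.0²) ≈ 4.7.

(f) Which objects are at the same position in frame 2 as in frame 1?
the blue cross, the yellow cross, the brown star, the blue hexagon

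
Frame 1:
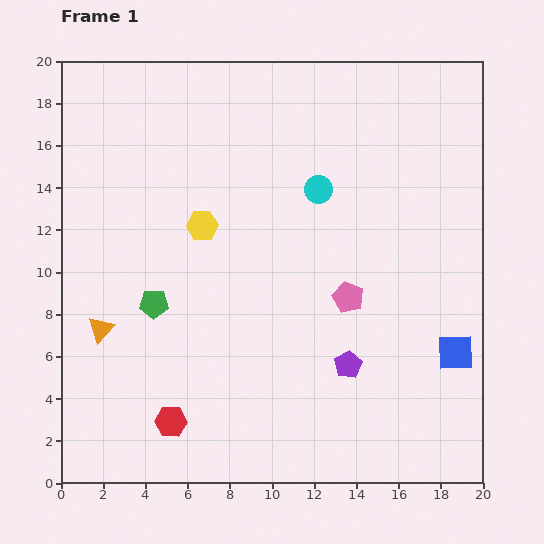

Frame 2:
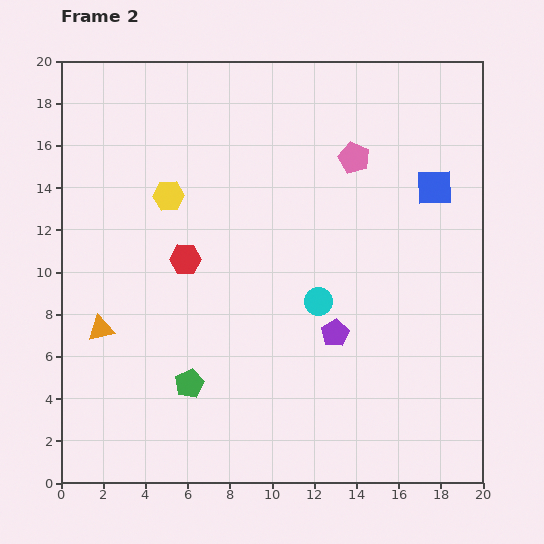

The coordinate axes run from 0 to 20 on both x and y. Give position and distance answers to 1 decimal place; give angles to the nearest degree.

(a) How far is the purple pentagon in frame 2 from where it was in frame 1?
1.6

The purple pentagon moved from (13.6, 5.6) to (13.0, 7.1), a distance of √(0.6² + 1.5²) ≈ 1.6.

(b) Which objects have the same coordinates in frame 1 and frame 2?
the orange triangle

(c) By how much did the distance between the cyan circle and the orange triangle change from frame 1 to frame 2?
-1.8

Distance in frame 1: 12.2. Distance in frame 2: 10.4.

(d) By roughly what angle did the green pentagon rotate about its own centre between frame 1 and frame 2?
27° counter-clockwise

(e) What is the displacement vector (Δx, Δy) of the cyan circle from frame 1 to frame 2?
(0.0, -5.3)

The cyan circle was at (12.2, 13.9) in frame 1 and (12.2, 8.6) in frame 2.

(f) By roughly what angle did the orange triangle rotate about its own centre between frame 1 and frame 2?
33° clockwise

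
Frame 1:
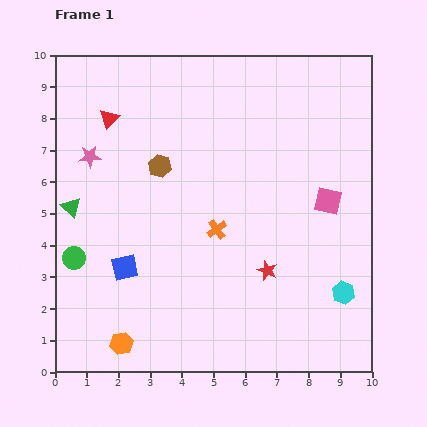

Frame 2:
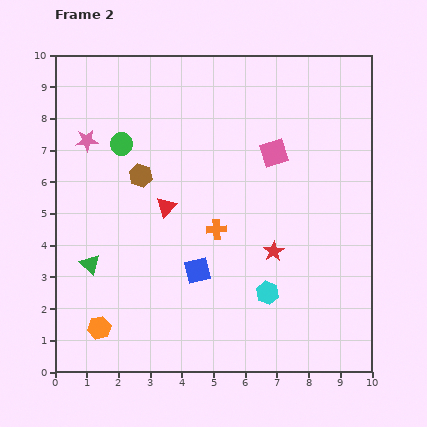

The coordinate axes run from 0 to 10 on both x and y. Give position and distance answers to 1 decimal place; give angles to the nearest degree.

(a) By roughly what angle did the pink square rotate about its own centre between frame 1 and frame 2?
31° counter-clockwise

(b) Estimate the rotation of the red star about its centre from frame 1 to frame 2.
19° clockwise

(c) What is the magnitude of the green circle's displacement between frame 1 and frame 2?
3.9

The green circle moved from (0.6, 3.6) to (2.1, 7.2), a distance of √(1.5² + 3.6²) ≈ 3.9.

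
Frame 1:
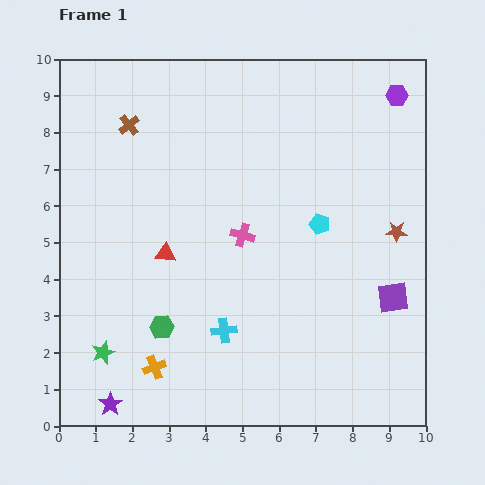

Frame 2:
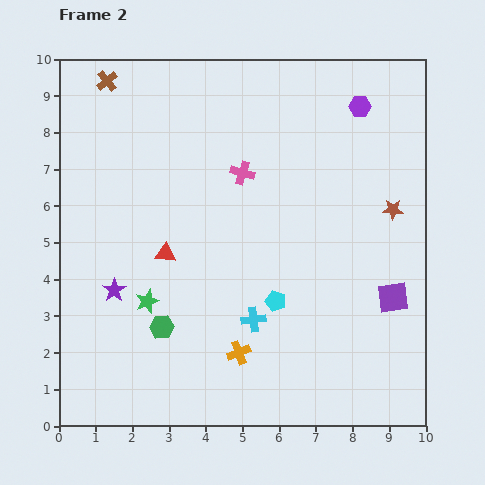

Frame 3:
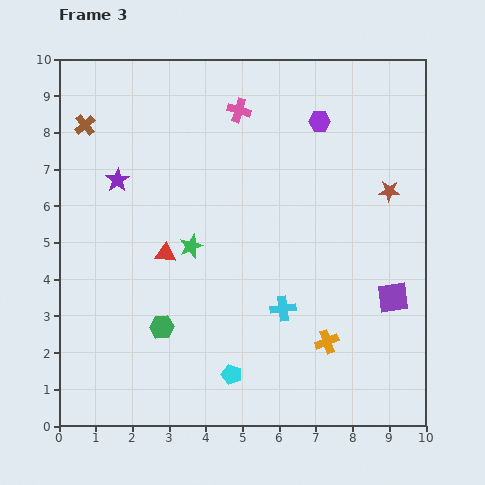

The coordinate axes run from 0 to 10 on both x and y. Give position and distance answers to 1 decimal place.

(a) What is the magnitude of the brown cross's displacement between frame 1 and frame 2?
1.3

The brown cross moved from (1.9, 8.2) to (1.3, 9.4), a distance of √(0.6² + 1.2²) ≈ 1.3.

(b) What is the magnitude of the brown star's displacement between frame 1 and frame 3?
1.1

The brown star moved from (9.2, 5.3) to (9.0, 6.4), a distance of √(0.2² + 1.1²) ≈ 1.1.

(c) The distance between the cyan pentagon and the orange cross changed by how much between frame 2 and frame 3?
+1.1

Distance in frame 2: 1.7. Distance in frame 3: 2.8.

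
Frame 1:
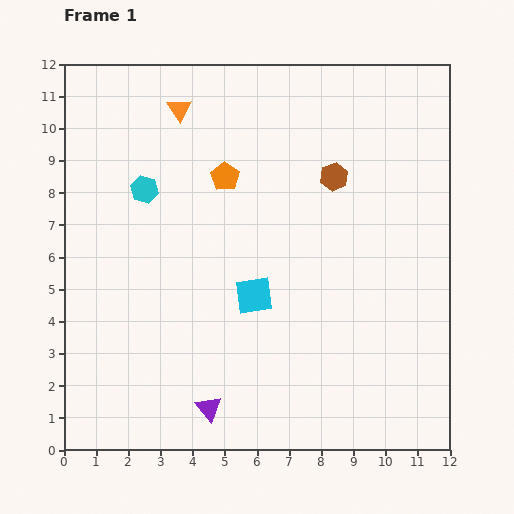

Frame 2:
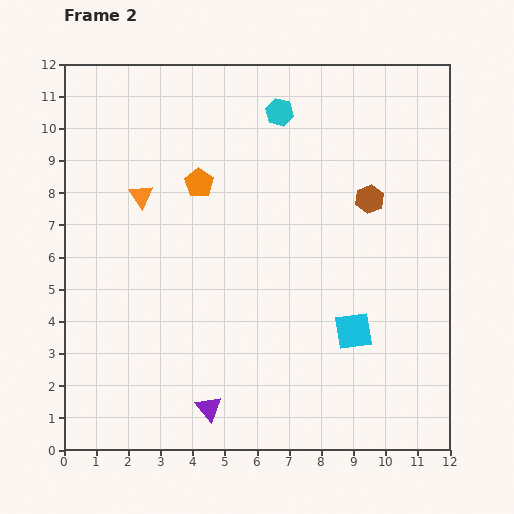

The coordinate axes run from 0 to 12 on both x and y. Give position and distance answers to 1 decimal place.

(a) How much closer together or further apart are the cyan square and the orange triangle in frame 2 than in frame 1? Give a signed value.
+1.6

Distance in frame 1: 6.2. Distance in frame 2: 7.8.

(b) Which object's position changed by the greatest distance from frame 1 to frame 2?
the cyan hexagon

(moved 4.8; next 3.3)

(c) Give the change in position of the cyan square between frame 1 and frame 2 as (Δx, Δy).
(3.1, -1.1)

The cyan square was at (5.9, 4.8) in frame 1 and (9.0, 3.7) in frame 2.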